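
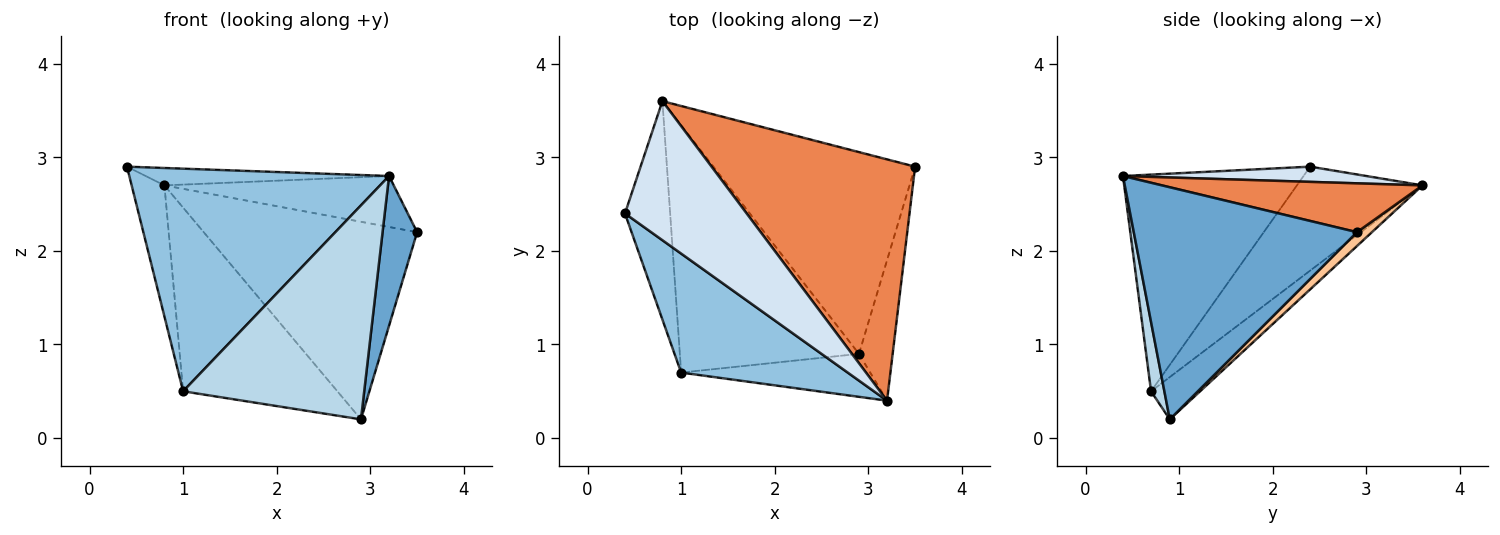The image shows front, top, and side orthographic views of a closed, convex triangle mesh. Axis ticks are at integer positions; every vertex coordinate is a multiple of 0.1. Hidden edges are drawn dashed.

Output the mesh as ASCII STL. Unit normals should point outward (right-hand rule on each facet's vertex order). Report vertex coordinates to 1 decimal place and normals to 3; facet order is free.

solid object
 facet normal 0.978 -0.151 -0.142
  outer loop
   vertex 2.9 0.9 0.2
   vertex 3.5 2.9 2.2
   vertex 3.2 0.4 2.8
  endloop
 endfacet
 facet normal -0.523 -0.752 0.402
  outer loop
   vertex 1.0 0.7 0.5
   vertex 3.2 0.4 2.8
   vertex 0.4 2.4 2.9
  endloop
 endfacet
 facet normal 0.072 -0.978 -0.196
  outer loop
   vertex 1.0 0.7 0.5
   vertex 2.9 0.9 0.2
   vertex 3.2 0.4 2.8
  endloop
 endfacet
 facet normal 0.123 0.123 0.985
  outer loop
   vertex 0.8 3.6 2.7
   vertex 0.4 2.4 2.9
   vertex 3.2 0.4 2.8
  endloop
 endfacet
 facet normal 0.229 0.201 0.953
  outer loop
   vertex 0.8 3.6 2.7
   vertex 3.2 0.4 2.8
   vertex 3.5 2.9 2.2
  endloop
 endfacet
 facet normal -0.892 0.233 -0.388
  outer loop
   vertex 0.8 3.6 2.7
   vertex 1.0 0.7 0.5
   vertex 0.4 2.4 2.9
  endloop
 endfacet
 facet normal 0.049 0.699 -0.714
  outer loop
   vertex 0.8 3.6 2.7
   vertex 3.5 2.9 2.2
   vertex 2.9 0.9 0.2
  endloop
 endfacet
 facet normal -0.186 0.586 -0.789
  outer loop
   vertex 0.8 3.6 2.7
   vertex 2.9 0.9 0.2
   vertex 1.0 0.7 0.5
  endloop
 endfacet
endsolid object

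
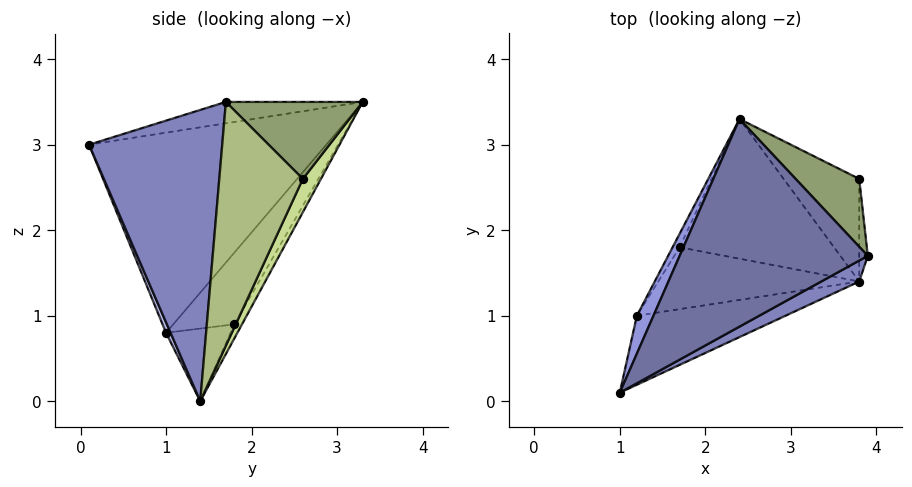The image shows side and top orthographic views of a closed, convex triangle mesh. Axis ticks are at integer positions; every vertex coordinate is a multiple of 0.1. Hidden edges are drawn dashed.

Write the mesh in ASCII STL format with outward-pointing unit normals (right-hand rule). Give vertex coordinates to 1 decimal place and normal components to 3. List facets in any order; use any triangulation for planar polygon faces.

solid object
 facet normal -0.112 -0.105 0.988
  outer loop
   vertex 2.4 3.3 3.5
   vertex 1.0 0.1 3.0
   vertex 3.9 1.7 3.5
  endloop
 endfacet
 facet normal 0.474 -0.878 0.062
  outer loop
   vertex 3.8 1.4 0.0
   vertex 3.9 1.7 3.5
   vertex 1.0 0.1 3.0
  endloop
 endfacet
 facet normal -0.918 0.390 0.076
  outer loop
   vertex 1.2 1.0 0.8
   vertex 1.0 0.1 3.0
   vertex 2.4 3.3 3.5
  endloop
 endfacet
 facet normal 0.027 -0.926 -0.376
  outer loop
   vertex 1.2 1.0 0.8
   vertex 3.8 1.4 0.0
   vertex 1.0 0.1 3.0
  endloop
 endfacet
 facet normal 0.625 0.586 0.516
  outer loop
   vertex 3.8 2.6 2.6
   vertex 2.4 3.3 3.5
   vertex 3.9 1.7 3.5
  endloop
 endfacet
 facet normal 0.997 0.076 -0.035
  outer loop
   vertex 3.8 2.6 2.6
   vertex 3.9 1.7 3.5
   vertex 3.8 1.4 0.0
  endloop
 endfacet
 facet normal 0.182 0.893 -0.412
  outer loop
   vertex 3.8 2.6 2.6
   vertex 3.8 1.4 0.0
   vertex 2.4 3.3 3.5
  endloop
 endfacet
 facet normal -0.044 0.870 -0.490
  outer loop
   vertex 1.7 1.8 0.9
   vertex 2.4 3.3 3.5
   vertex 3.8 1.4 0.0
  endloop
 endfacet
 facet normal -0.840 0.536 -0.083
  outer loop
   vertex 1.7 1.8 0.9
   vertex 1.2 1.0 0.8
   vertex 2.4 3.3 3.5
  endloop
 endfacet
 facet normal -0.323 0.313 -0.893
  outer loop
   vertex 1.7 1.8 0.9
   vertex 3.8 1.4 0.0
   vertex 1.2 1.0 0.8
  endloop
 endfacet
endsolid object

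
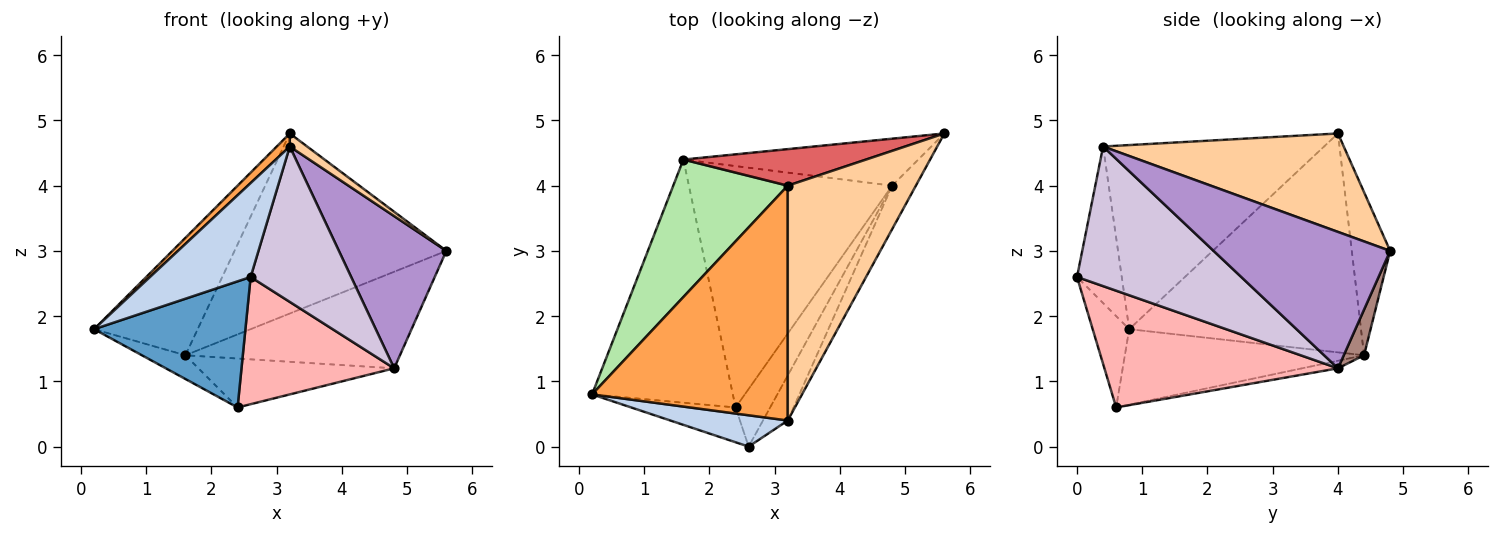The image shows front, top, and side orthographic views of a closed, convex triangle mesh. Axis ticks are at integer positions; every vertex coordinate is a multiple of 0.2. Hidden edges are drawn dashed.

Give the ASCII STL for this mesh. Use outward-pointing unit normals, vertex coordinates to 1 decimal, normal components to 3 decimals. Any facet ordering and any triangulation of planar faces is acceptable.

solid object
 facet normal -0.227 -0.939 -0.259
  outer loop
   vertex 2.4 0.6 0.6
   vertex 2.6 0.0 2.6
   vertex 0.2 0.8 1.8
  endloop
 endfacet
 facet normal -0.389 -0.874 0.291
  outer loop
   vertex 3.2 0.4 4.6
   vertex 0.2 0.8 1.8
   vertex 2.6 0.0 2.6
  endloop
 endfacet
 facet normal -0.685 -0.040 0.728
  outer loop
   vertex 3.2 0.4 4.6
   vertex 3.2 4.0 4.8
   vertex 0.2 0.8 1.8
  endloop
 endfacet
 facet normal 0.609 -0.044 0.792
  outer loop
   vertex 3.2 0.4 4.6
   vertex 5.6 4.8 3.0
   vertex 3.2 4.0 4.8
  endloop
 endfacet
 facet normal -0.471 0.086 -0.878
  outer loop
   vertex 1.6 4.4 1.4
   vertex 2.4 0.6 0.6
   vertex 0.2 0.8 1.8
  endloop
 endfacet
 facet normal -0.824 0.368 0.431
  outer loop
   vertex 1.6 4.4 1.4
   vertex 0.2 0.8 1.8
   vertex 3.2 4.0 4.8
  endloop
 endfacet
 facet normal -0.175 0.965 0.196
  outer loop
   vertex 1.6 4.4 1.4
   vertex 3.2 4.0 4.8
   vertex 5.6 4.8 3.0
  endloop
 endfacet
 facet normal 0.812 -0.531 -0.241
  outer loop
   vertex 4.8 4.0 1.2
   vertex 2.6 0.0 2.6
   vertex 2.4 0.6 0.6
  endloop
 endfacet
 facet normal 0.845 -0.514 -0.147
  outer loop
   vertex 4.8 4.0 1.2
   vertex 5.6 4.8 3.0
   vertex 3.2 0.4 4.6
  endloop
 endfacet
 facet normal 0.843 -0.516 -0.150
  outer loop
   vertex 4.8 4.0 1.2
   vertex 3.2 0.4 4.6
   vertex 2.6 0.0 2.6
  endloop
 endfacet
 facet normal 0.085 0.896 -0.436
  outer loop
   vertex 4.8 4.0 1.2
   vertex 1.6 4.4 1.4
   vertex 5.6 4.8 3.0
  endloop
 endfacet
 facet normal -0.036 0.199 -0.979
  outer loop
   vertex 4.8 4.0 1.2
   vertex 2.4 0.6 0.6
   vertex 1.6 4.4 1.4
  endloop
 endfacet
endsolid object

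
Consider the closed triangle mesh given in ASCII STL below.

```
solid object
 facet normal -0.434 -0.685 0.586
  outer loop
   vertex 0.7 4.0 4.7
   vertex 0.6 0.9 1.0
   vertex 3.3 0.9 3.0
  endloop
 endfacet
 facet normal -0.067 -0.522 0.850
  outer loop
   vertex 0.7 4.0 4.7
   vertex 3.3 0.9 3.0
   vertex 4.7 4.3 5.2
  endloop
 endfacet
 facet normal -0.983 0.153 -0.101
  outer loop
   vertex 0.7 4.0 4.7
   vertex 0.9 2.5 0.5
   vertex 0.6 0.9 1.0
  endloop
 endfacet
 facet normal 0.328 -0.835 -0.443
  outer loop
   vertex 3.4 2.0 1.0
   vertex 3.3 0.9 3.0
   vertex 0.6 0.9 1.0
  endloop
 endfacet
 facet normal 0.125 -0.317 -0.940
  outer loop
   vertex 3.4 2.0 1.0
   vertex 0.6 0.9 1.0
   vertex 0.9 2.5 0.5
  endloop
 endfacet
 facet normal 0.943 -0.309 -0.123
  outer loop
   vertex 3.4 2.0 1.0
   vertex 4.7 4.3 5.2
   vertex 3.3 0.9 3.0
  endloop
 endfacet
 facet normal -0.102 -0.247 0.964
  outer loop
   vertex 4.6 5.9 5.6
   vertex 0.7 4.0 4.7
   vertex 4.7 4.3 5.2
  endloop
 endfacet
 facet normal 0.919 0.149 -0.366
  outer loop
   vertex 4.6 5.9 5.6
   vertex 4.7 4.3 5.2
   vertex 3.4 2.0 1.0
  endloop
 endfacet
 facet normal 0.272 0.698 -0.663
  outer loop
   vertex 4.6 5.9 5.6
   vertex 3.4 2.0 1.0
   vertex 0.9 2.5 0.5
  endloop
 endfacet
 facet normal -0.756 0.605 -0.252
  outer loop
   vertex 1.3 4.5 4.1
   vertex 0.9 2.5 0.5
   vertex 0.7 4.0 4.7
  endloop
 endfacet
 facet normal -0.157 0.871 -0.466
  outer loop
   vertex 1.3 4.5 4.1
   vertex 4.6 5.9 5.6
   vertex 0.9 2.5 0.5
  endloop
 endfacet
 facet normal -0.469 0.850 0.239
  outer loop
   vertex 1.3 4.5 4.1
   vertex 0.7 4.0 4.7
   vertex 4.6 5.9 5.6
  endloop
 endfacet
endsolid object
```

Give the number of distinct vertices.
8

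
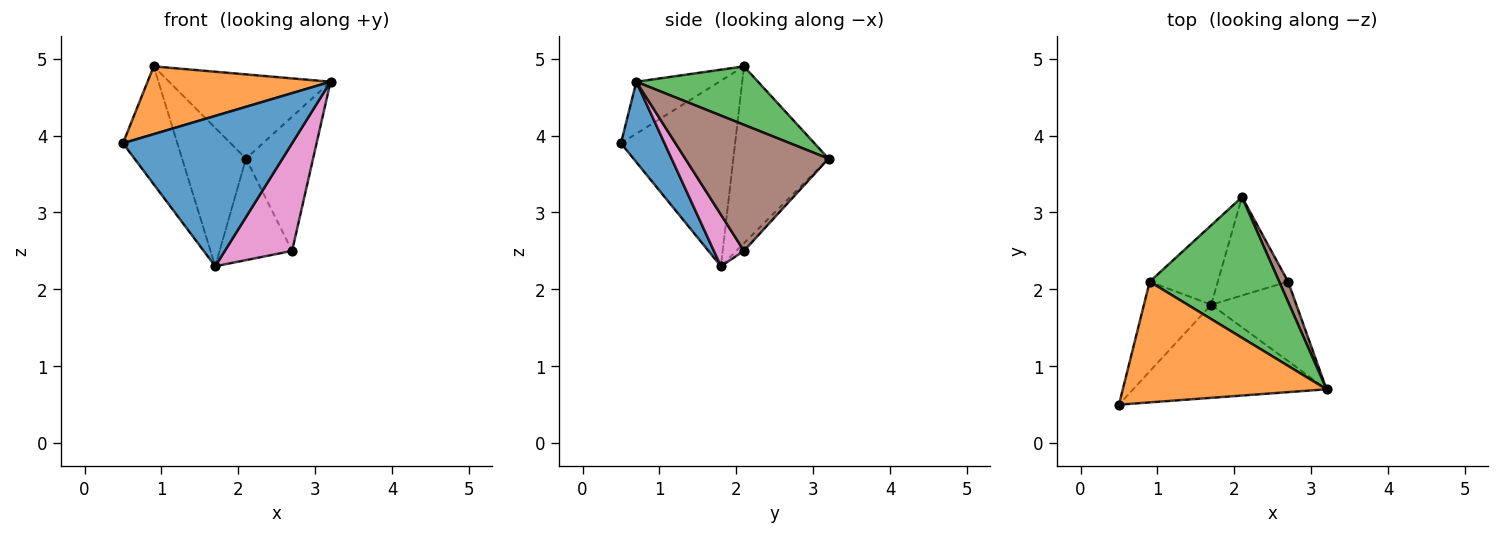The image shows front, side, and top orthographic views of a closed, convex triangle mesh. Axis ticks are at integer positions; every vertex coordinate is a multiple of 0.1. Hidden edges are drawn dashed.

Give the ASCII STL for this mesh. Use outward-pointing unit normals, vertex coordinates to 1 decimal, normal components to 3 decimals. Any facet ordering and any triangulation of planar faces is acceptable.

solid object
 facet normal 0.214 -0.830 -0.514
  outer loop
   vertex 1.7 1.8 2.3
   vertex 3.2 0.7 4.7
   vertex 0.5 0.5 3.9
  endloop
 endfacet
 facet normal -0.217 -0.478 0.851
  outer loop
   vertex 0.9 2.1 4.9
   vertex 0.5 0.5 3.9
   vertex 3.2 0.7 4.7
  endloop
 endfacet
 facet normal 0.361 0.479 0.800
  outer loop
   vertex 0.9 2.1 4.9
   vertex 3.2 0.7 4.7
   vertex 2.1 3.2 3.7
  endloop
 endfacet
 facet normal -0.858 0.409 -0.311
  outer loop
   vertex 0.9 2.1 4.9
   vertex 1.7 1.8 2.3
   vertex 0.5 0.5 3.9
  endloop
 endfacet
 facet normal -0.791 0.531 -0.305
  outer loop
   vertex 0.9 2.1 4.9
   vertex 2.1 3.2 3.7
   vertex 1.7 1.8 2.3
  endloop
 endfacet
 facet normal 0.904 0.423 0.064
  outer loop
   vertex 2.7 2.1 2.5
   vertex 2.1 3.2 3.7
   vertex 3.2 0.7 4.7
  endloop
 endfacet
 facet normal 0.339 -0.757 -0.559
  outer loop
   vertex 2.7 2.1 2.5
   vertex 3.2 0.7 4.7
   vertex 1.7 1.8 2.3
  endloop
 endfacet
 facet normal -0.076 0.716 -0.694
  outer loop
   vertex 2.7 2.1 2.5
   vertex 1.7 1.8 2.3
   vertex 2.1 3.2 3.7
  endloop
 endfacet
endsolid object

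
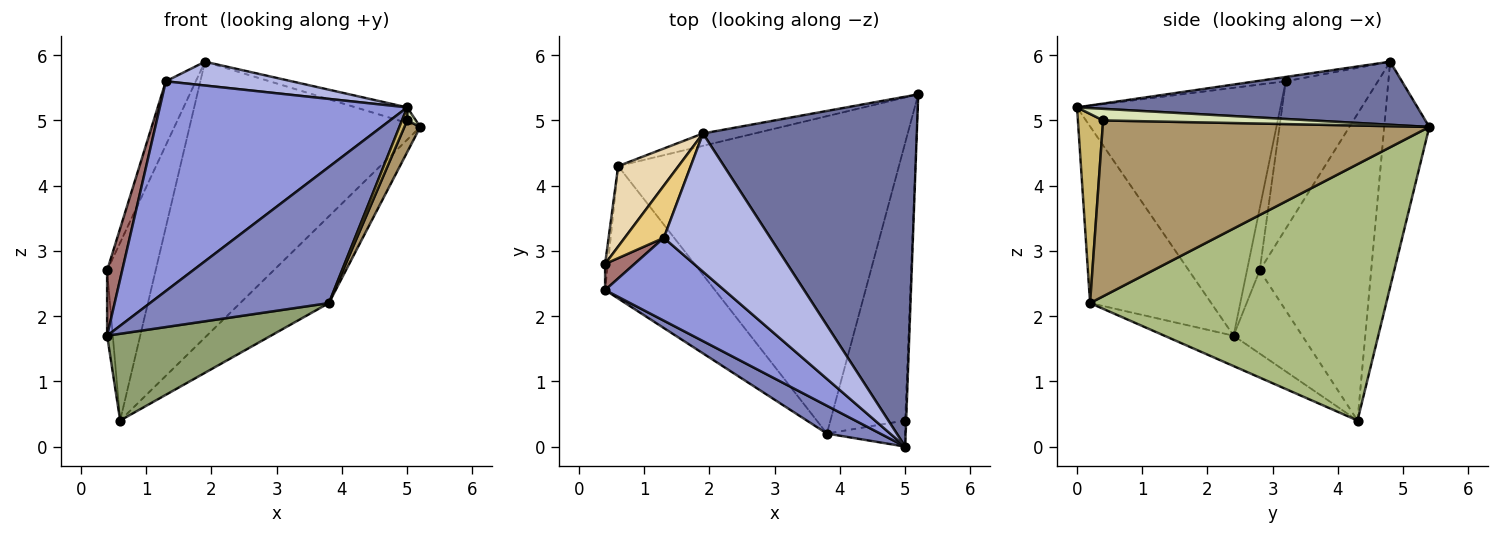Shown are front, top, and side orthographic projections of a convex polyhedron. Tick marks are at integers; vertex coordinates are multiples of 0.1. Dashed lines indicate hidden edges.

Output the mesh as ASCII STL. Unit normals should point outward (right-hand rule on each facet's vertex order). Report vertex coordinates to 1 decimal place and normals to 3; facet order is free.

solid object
 facet normal 0.283 0.043 0.958
  outer loop
   vertex 1.9 4.8 5.9
   vertex 5.0 0.0 5.2
   vertex 5.2 5.4 4.9
  endloop
 endfacet
 facet normal -0.553 -0.816 0.167
  outer loop
   vertex 3.8 0.2 2.2
   vertex 5.0 0.0 5.2
   vertex 0.4 2.4 1.7
  endloop
 endfacet
 facet normal -0.607 -0.739 0.292
  outer loop
   vertex 1.3 3.2 5.6
   vertex 0.4 2.4 1.7
   vertex 5.0 0.0 5.2
  endloop
 endfacet
 facet normal -0.040 -0.170 0.985
  outer loop
   vertex 1.3 3.2 5.6
   vertex 5.0 0.0 5.2
   vertex 1.9 4.8 5.9
  endloop
 endfacet
 facet normal -0.226 -0.534 -0.815
  outer loop
   vertex 0.6 4.3 0.4
   vertex 3.8 0.2 2.2
   vertex 0.4 2.4 1.7
  endloop
 endfacet
 facet normal 0.661 0.198 -0.724
  outer loop
   vertex 0.6 4.3 0.4
   vertex 5.2 5.4 4.9
   vertex 3.8 0.2 2.2
  endloop
 endfacet
 facet normal -0.192 0.980 -0.044
  outer loop
   vertex 0.6 4.3 0.4
   vertex 1.9 4.8 5.9
   vertex 5.2 5.4 4.9
  endloop
 endfacet
 facet normal 0.996 -0.041 -0.083
  outer loop
   vertex 5.0 0.4 5.0
   vertex 5.2 5.4 4.9
   vertex 5.0 0.0 5.2
  endloop
 endfacet
 facet normal 0.919 -0.045 -0.391
  outer loop
   vertex 5.0 0.4 5.0
   vertex 3.8 0.2 2.2
   vertex 5.2 5.4 4.9
  endloop
 endfacet
 facet normal 0.908 -0.188 -0.376
  outer loop
   vertex 5.0 0.4 5.0
   vertex 5.0 0.0 5.2
   vertex 3.8 0.2 2.2
  endloop
 endfacet
 facet normal -0.922 0.300 0.245
  outer loop
   vertex 0.4 2.8 2.7
   vertex 1.3 3.2 5.6
   vertex 1.9 4.8 5.9
  endloop
 endfacet
 facet normal -0.902 0.393 0.178
  outer loop
   vertex 0.4 2.8 2.7
   vertex 1.9 4.8 5.9
   vertex 0.6 4.3 0.4
  endloop
 endfacet
 facet normal -0.617 -0.731 0.292
  outer loop
   vertex 0.4 2.8 2.7
   vertex 0.4 2.4 1.7
   vertex 1.3 3.2 5.6
  endloop
 endfacet
 facet normal -0.996 0.082 -0.033
  outer loop
   vertex 0.4 2.8 2.7
   vertex 0.6 4.3 0.4
   vertex 0.4 2.4 1.7
  endloop
 endfacet
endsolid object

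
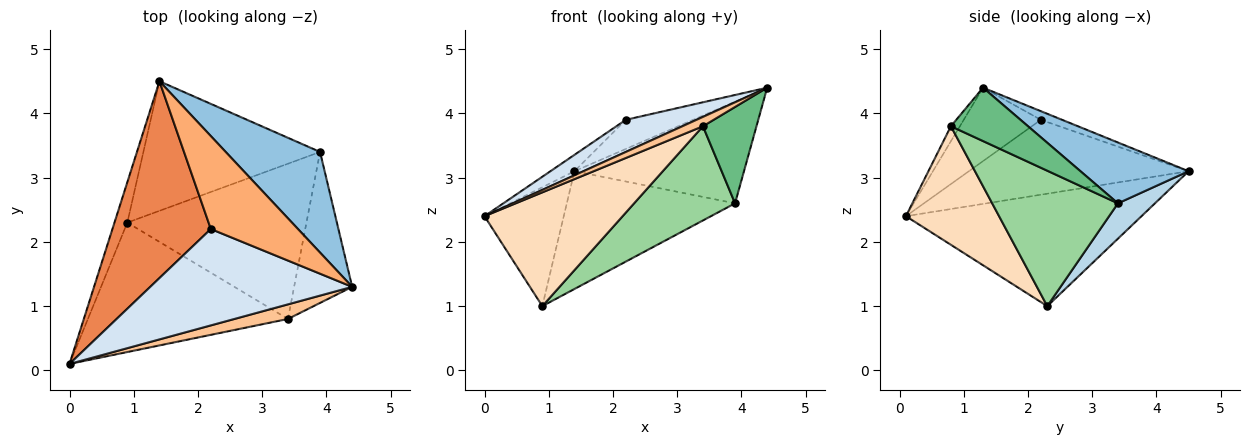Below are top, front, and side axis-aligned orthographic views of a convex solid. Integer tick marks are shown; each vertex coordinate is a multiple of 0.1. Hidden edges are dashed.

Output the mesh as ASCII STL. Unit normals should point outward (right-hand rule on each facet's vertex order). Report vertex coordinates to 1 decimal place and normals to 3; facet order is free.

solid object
 facet normal -0.942 0.317 -0.108
  outer loop
   vertex 0.9 2.3 1.0
   vertex 0.0 0.1 2.4
   vertex 1.4 4.5 3.1
  endloop
 endfacet
 facet normal 0.413 0.647 0.641
  outer loop
   vertex 3.9 3.4 2.6
   vertex 1.4 4.5 3.1
   vertex 4.4 1.3 4.4
  endloop
 endfacet
 facet normal 0.146 0.665 -0.732
  outer loop
   vertex 3.9 3.4 2.6
   vertex 0.9 2.3 1.0
   vertex 1.4 4.5 3.1
  endloop
 endfacet
 facet normal -0.326 -0.299 0.897
  outer loop
   vertex 2.2 2.2 3.9
   vertex 0.0 0.1 2.4
   vertex 4.4 1.3 4.4
  endloop
 endfacet
 facet normal -0.604 0.066 0.794
  outer loop
   vertex 2.2 2.2 3.9
   vertex 1.4 4.5 3.1
   vertex 0.0 0.1 2.4
  endloop
 endfacet
 facet normal -0.094 0.298 0.950
  outer loop
   vertex 2.2 2.2 3.9
   vertex 4.4 1.3 4.4
   vertex 1.4 4.5 3.1
  endloop
 endfacet
 facet normal -0.230 -0.525 0.820
  outer loop
   vertex 3.4 0.8 3.8
   vertex 4.4 1.3 4.4
   vertex 0.0 0.1 2.4
  endloop
 endfacet
 facet normal 0.407 -0.603 -0.686
  outer loop
   vertex 3.4 0.8 3.8
   vertex 0.0 0.1 2.4
   vertex 0.9 2.3 1.0
  endloop
 endfacet
 facet normal 0.612 -0.425 -0.666
  outer loop
   vertex 3.4 0.8 3.8
   vertex 3.9 3.4 2.6
   vertex 4.4 1.3 4.4
  endloop
 endfacet
 facet normal 0.543 -0.436 -0.718
  outer loop
   vertex 3.4 0.8 3.8
   vertex 0.9 2.3 1.0
   vertex 3.9 3.4 2.6
  endloop
 endfacet
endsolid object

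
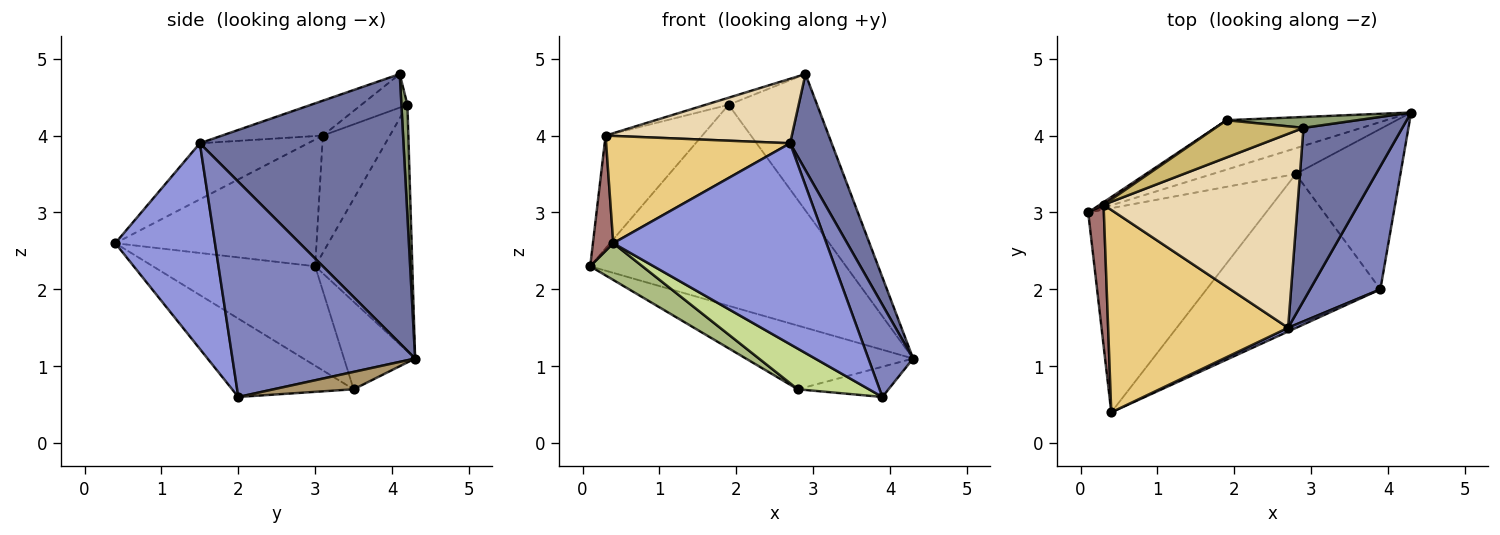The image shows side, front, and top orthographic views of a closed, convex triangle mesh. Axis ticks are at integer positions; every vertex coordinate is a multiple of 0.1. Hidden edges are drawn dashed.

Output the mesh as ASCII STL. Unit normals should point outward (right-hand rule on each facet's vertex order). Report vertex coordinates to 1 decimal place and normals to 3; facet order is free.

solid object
 facet normal 0.922 -0.188 0.339
  outer loop
   vertex 2.7 1.5 3.9
   vertex 4.3 4.3 1.1
   vertex 2.9 4.1 4.8
  endloop
 endfacet
 facet normal 0.926 -0.227 0.302
  outer loop
   vertex 3.9 2.0 0.6
   vertex 4.3 4.3 1.1
   vertex 2.7 1.5 3.9
  endloop
 endfacet
 facet normal 0.424 -0.906 0.017
  outer loop
   vertex 3.9 2.0 0.6
   vertex 2.7 1.5 3.9
   vertex 0.4 0.4 2.6
  endloop
 endfacet
 facet normal -0.346 0.911 -0.224
  outer loop
   vertex 1.9 4.2 4.4
   vertex 4.3 4.3 1.1
   vertex 0.1 3.0 2.3
  endloop
 endfacet
 facet normal 0.068 0.995 0.079
  outer loop
   vertex 1.9 4.2 4.4
   vertex 2.9 4.1 4.8
   vertex 4.3 4.3 1.1
  endloop
 endfacet
 facet normal -0.482 -0.155 -0.862
  outer loop
   vertex 2.8 3.5 0.7
   vertex 0.4 0.4 2.6
   vertex 0.1 3.0 2.3
  endloop
 endfacet
 facet normal -0.400 -0.234 -0.886
  outer loop
   vertex 2.8 3.5 0.7
   vertex 3.9 2.0 0.6
   vertex 0.4 0.4 2.6
  endloop
 endfacet
 facet normal -0.367 0.862 -0.349
  outer loop
   vertex 2.8 3.5 0.7
   vertex 0.1 3.0 2.3
   vertex 4.3 4.3 1.1
  endloop
 endfacet
 facet normal 0.161 0.183 -0.970
  outer loop
   vertex 2.8 3.5 0.7
   vertex 4.3 4.3 1.1
   vertex 3.9 2.0 0.6
  endloop
 endfacet
 facet normal -0.350 0.175 0.920
  outer loop
   vertex 0.3 3.1 4.0
   vertex 2.9 4.1 4.8
   vertex 1.9 4.2 4.4
  endloop
 endfacet
 facet normal -0.266 -0.452 0.852
  outer loop
   vertex 0.3 3.1 4.0
   vertex 0.4 0.4 2.6
   vertex 2.7 1.5 3.9
  endloop
 endfacet
 facet normal -0.168 -0.311 0.935
  outer loop
   vertex 0.3 3.1 4.0
   vertex 2.7 1.5 3.9
   vertex 2.9 4.1 4.8
  endloop
 endfacet
 facet normal -0.987 -0.100 0.122
  outer loop
   vertex 0.3 3.1 4.0
   vertex 0.1 3.0 2.3
   vertex 0.4 0.4 2.6
  endloop
 endfacet
 facet normal -0.570 0.822 0.019
  outer loop
   vertex 0.3 3.1 4.0
   vertex 1.9 4.2 4.4
   vertex 0.1 3.0 2.3
  endloop
 endfacet
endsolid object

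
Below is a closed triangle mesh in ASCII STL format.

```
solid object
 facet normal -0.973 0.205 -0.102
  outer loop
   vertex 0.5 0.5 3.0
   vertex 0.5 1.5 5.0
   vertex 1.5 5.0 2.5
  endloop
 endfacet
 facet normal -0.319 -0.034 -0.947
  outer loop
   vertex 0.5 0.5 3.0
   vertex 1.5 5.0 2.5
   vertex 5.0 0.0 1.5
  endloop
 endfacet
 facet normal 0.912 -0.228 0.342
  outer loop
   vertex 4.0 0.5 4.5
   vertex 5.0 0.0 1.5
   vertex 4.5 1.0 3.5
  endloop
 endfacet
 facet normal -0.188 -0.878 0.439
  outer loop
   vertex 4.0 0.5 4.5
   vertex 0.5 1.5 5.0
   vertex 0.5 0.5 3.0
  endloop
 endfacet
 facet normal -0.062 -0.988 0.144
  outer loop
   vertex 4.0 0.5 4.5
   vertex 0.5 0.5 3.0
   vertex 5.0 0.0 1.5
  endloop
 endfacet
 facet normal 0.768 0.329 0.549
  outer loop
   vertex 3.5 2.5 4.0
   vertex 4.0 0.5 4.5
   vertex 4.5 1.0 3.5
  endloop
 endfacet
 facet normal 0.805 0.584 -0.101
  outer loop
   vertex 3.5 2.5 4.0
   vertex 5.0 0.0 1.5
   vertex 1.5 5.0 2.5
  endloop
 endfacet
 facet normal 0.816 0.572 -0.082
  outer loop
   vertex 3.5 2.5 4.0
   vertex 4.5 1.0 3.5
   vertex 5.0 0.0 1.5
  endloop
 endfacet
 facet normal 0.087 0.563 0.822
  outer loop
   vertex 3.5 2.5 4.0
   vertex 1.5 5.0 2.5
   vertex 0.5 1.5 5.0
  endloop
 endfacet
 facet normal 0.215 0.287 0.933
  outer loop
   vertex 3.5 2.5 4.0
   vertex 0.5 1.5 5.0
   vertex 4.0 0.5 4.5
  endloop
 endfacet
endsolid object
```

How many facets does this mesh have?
10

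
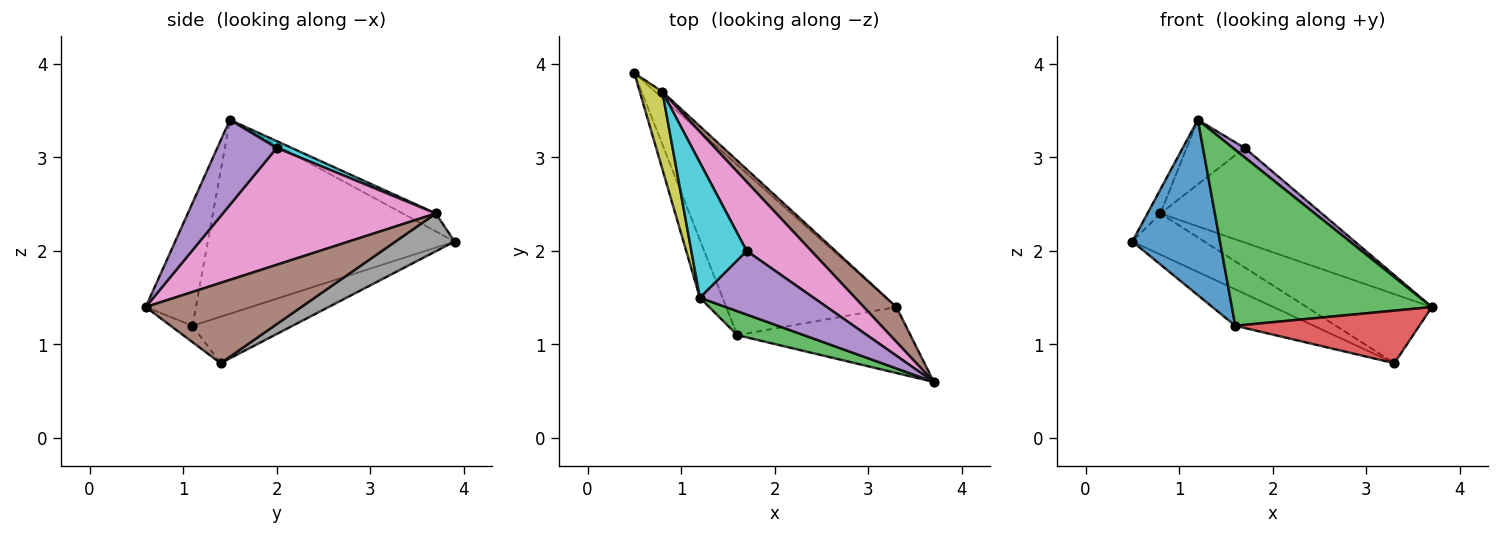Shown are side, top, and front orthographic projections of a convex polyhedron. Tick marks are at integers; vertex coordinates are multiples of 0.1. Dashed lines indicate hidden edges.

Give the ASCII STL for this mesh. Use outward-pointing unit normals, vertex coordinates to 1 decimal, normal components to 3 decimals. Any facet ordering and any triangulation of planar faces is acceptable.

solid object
 facet normal -0.937 -0.333 -0.110
  outer loop
   vertex 1.6 1.1 1.2
   vertex 1.2 1.5 3.4
   vertex 0.5 3.9 2.1
  endloop
 endfacet
 facet normal -0.258 0.202 -0.945
  outer loop
   vertex 1.6 1.1 1.2
   vertex 0.5 3.9 2.1
   vertex 3.3 1.4 0.8
  endloop
 endfacet
 facet normal -0.241 -0.962 0.131
  outer loop
   vertex 1.6 1.1 1.2
   vertex 3.7 0.6 1.4
   vertex 1.2 1.5 3.4
  endloop
 endfacet
 facet normal -0.074 -0.622 -0.780
  outer loop
   vertex 1.6 1.1 1.2
   vertex 3.3 1.4 0.8
   vertex 3.7 0.6 1.4
  endloop
 endfacet
 facet normal 0.594 -0.117 0.796
  outer loop
   vertex 1.7 2.0 3.1
   vertex 1.2 1.5 3.4
   vertex 3.7 0.6 1.4
  endloop
 endfacet
 facet normal 0.743 0.598 0.302
  outer loop
   vertex 0.8 3.7 2.4
   vertex 3.7 0.6 1.4
   vertex 3.3 1.4 0.8
  endloop
 endfacet
 facet normal 0.730 0.552 0.403
  outer loop
   vertex 0.8 3.7 2.4
   vertex 1.7 2.0 3.1
   vertex 3.7 0.6 1.4
  endloop
 endfacet
 facet normal 0.630 0.767 -0.119
  outer loop
   vertex 0.8 3.7 2.4
   vertex 3.3 1.4 0.8
   vertex 0.5 3.9 2.1
  endloop
 endfacet
 facet normal -0.604 0.236 0.761
  outer loop
   vertex 0.8 3.7 2.4
   vertex 0.5 3.9 2.1
   vertex 1.2 1.5 3.4
  endloop
 endfacet
 facet normal 0.110 0.428 0.897
  outer loop
   vertex 0.8 3.7 2.4
   vertex 1.2 1.5 3.4
   vertex 1.7 2.0 3.1
  endloop
 endfacet
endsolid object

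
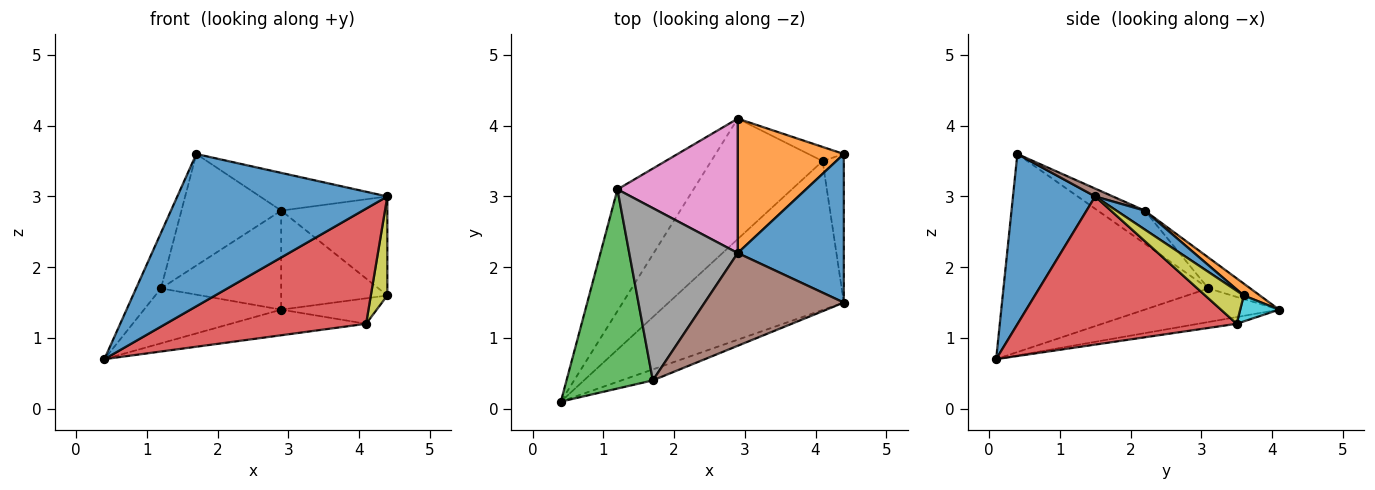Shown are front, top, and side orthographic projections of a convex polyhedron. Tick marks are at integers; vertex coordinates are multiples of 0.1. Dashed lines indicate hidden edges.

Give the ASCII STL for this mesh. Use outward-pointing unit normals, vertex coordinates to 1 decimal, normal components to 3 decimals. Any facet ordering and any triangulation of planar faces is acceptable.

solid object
 facet normal 0.364 -0.929 -0.067
  outer loop
   vertex 1.7 0.4 3.6
   vertex 0.4 0.1 0.7
   vertex 4.4 1.5 3.0
  endloop
 endfacet
 facet normal -0.374 0.381 -0.846
  outer loop
   vertex 1.2 3.1 1.7
   vertex 2.9 4.1 1.4
   vertex 0.4 0.1 0.7
  endloop
 endfacet
 facet normal -0.911 0.111 0.397
  outer loop
   vertex 1.2 3.1 1.7
   vertex 0.4 0.1 0.7
   vertex 1.7 0.4 3.6
  endloop
 endfacet
 facet normal 0.556 -0.508 -0.658
  outer loop
   vertex 4.1 3.5 1.2
   vertex 4.4 1.5 3.0
   vertex 0.4 0.1 0.7
  endloop
 endfacet
 facet normal -0.059 0.208 -0.976
  outer loop
   vertex 4.1 3.5 1.2
   vertex 0.4 0.1 0.7
   vertex 2.9 4.1 1.4
  endloop
 endfacet
 facet normal 0.052 0.376 0.925
  outer loop
   vertex 2.9 2.2 2.8
   vertex 1.7 0.4 3.6
   vertex 4.4 1.5 3.0
  endloop
 endfacet
 facet normal -0.203 0.581 0.788
  outer loop
   vertex 2.9 2.2 2.8
   vertex 2.9 4.1 1.4
   vertex 1.2 3.1 1.7
  endloop
 endfacet
 facet normal -0.248 0.527 0.813
  outer loop
   vertex 2.9 2.2 2.8
   vertex 1.2 3.1 1.7
   vertex 1.7 0.4 3.6
  endloop
 endfacet
 facet normal 0.791 -0.339 -0.509
  outer loop
   vertex 4.4 3.6 1.6
   vertex 4.4 1.5 3.0
   vertex 4.1 3.5 1.2
  endloop
 endfacet
 facet normal 0.335 0.823 -0.457
  outer loop
   vertex 4.4 3.6 1.6
   vertex 4.1 3.5 1.2
   vertex 2.9 4.1 1.4
  endloop
 endfacet
 facet normal 0.146 0.549 0.823
  outer loop
   vertex 4.4 3.6 1.6
   vertex 2.9 2.2 2.8
   vertex 4.4 1.5 3.0
  endloop
 endfacet
 facet normal 0.090 0.591 0.802
  outer loop
   vertex 4.4 3.6 1.6
   vertex 2.9 4.1 1.4
   vertex 2.9 2.2 2.8
  endloop
 endfacet
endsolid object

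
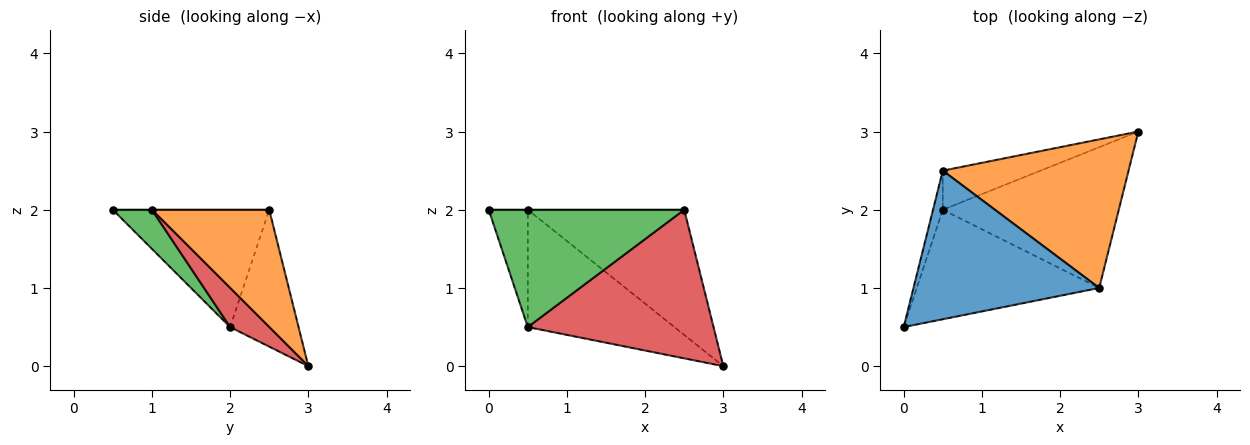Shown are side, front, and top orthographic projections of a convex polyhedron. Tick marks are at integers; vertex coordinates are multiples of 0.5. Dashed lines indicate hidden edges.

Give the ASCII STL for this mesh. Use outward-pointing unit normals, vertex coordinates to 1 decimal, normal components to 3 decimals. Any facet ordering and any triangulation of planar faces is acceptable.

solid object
 facet normal 0.000 0.000 1.000
  outer loop
   vertex 0.5 2.5 2.0
   vertex 0.0 0.5 2.0
   vertex 2.5 1.0 2.0
  endloop
 endfacet
 facet normal 0.435 0.580 0.689
  outer loop
   vertex 0.5 2.5 2.0
   vertex 2.5 1.0 2.0
   vertex 3.0 3.0 0.0
  endloop
 endfacet
 facet normal 0.145 -0.723 -0.675
  outer loop
   vertex 0.5 2.0 0.5
   vertex 2.5 1.0 2.0
   vertex 0.0 0.5 2.0
  endloop
 endfacet
 facet normal 0.151 -0.718 -0.680
  outer loop
   vertex 0.5 2.0 0.5
   vertex 3.0 3.0 0.0
   vertex 2.5 1.0 2.0
  endloop
 endfacet
 facet normal -0.967 0.242 -0.081
  outer loop
   vertex 0.5 2.0 0.5
   vertex 0.0 0.5 2.0
   vertex 0.5 2.5 2.0
  endloop
 endfacet
 facet normal -0.405 0.867 -0.289
  outer loop
   vertex 0.5 2.0 0.5
   vertex 0.5 2.5 2.0
   vertex 3.0 3.0 0.0
  endloop
 endfacet
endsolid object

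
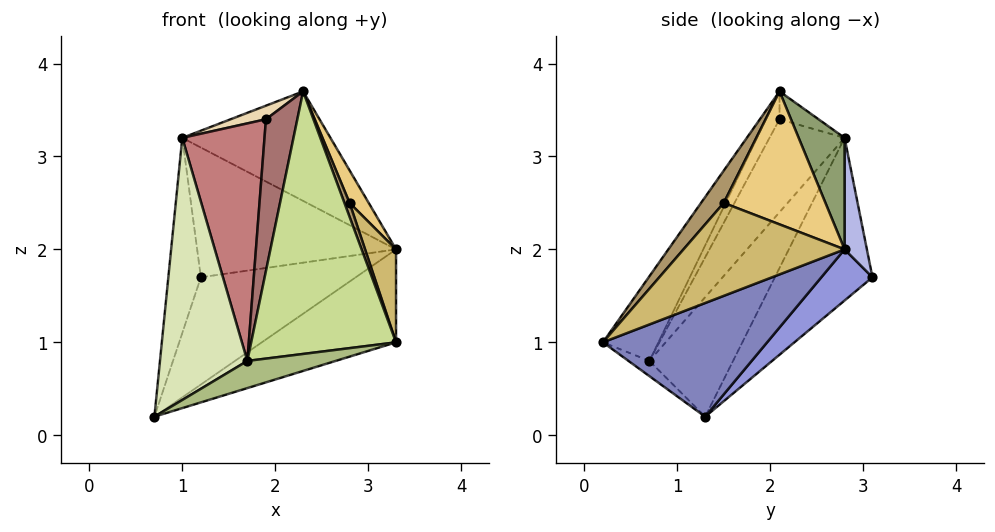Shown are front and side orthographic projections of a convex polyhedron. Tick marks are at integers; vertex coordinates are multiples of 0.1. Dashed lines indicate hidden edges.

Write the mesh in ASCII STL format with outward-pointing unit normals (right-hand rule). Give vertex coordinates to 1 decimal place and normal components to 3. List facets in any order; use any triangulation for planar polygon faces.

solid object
 facet normal -0.947 0.316 -0.063
  outer loop
   vertex 1.0 2.8 3.2
   vertex 1.2 3.1 1.7
   vertex 0.7 1.3 0.2
  endloop
 endfacet
 facet normal 0.402 0.329 -0.855
  outer loop
   vertex 3.3 2.8 2.0
   vertex 3.3 0.2 1.0
   vertex 0.7 1.3 0.2
  endloop
 endfacet
 facet normal 0.196 0.595 -0.779
  outer loop
   vertex 3.3 2.8 2.0
   vertex 0.7 1.3 0.2
   vertex 1.2 3.1 1.7
  endloop
 endfacet
 facet normal 0.109 0.972 0.209
  outer loop
   vertex 3.3 2.8 2.0
   vertex 1.2 3.1 1.7
   vertex 1.0 2.8 3.2
  endloop
 endfacet
 facet normal 0.257 0.831 0.494
  outer loop
   vertex 3.3 2.8 2.0
   vertex 1.0 2.8 3.2
   vertex 2.3 2.1 3.7
  endloop
 endfacet
 facet normal -0.199 -0.838 -0.507
  outer loop
   vertex 1.7 0.7 0.8
   vertex 0.7 1.3 0.2
   vertex 3.3 0.2 1.0
  endloop
 endfacet
 facet normal -0.317 -0.827 0.465
  outer loop
   vertex 1.7 0.7 0.8
   vertex 3.3 0.2 1.0
   vertex 2.3 2.1 3.7
  endloop
 endfacet
 facet normal -0.635 -0.663 0.395
  outer loop
   vertex 1.7 0.7 0.8
   vertex 1.0 2.8 3.2
   vertex 0.7 1.3 0.2
  endloop
 endfacet
 facet normal 0.866 -0.197 0.459
  outer loop
   vertex 2.8 1.5 2.5
   vertex 2.3 2.1 3.7
   vertex 3.3 0.2 1.0
  endloop
 endfacet
 facet normal 0.881 -0.170 0.441
  outer loop
   vertex 2.8 1.5 2.5
   vertex 3.3 0.2 1.0
   vertex 3.3 2.8 2.0
  endloop
 endfacet
 facet normal 0.878 -0.165 0.449
  outer loop
   vertex 2.8 1.5 2.5
   vertex 3.3 2.8 2.0
   vertex 2.3 2.1 3.7
  endloop
 endfacet
 facet normal -0.527 -0.477 0.703
  outer loop
   vertex 1.9 2.1 3.4
   vertex 2.3 2.1 3.7
   vertex 1.0 2.8 3.2
  endloop
 endfacet
 facet normal -0.349 -0.814 0.465
  outer loop
   vertex 1.9 2.1 3.4
   vertex 1.7 0.7 0.8
   vertex 2.3 2.1 3.7
  endloop
 endfacet
 facet normal -0.615 -0.674 0.410
  outer loop
   vertex 1.9 2.1 3.4
   vertex 1.0 2.8 3.2
   vertex 1.7 0.7 0.8
  endloop
 endfacet
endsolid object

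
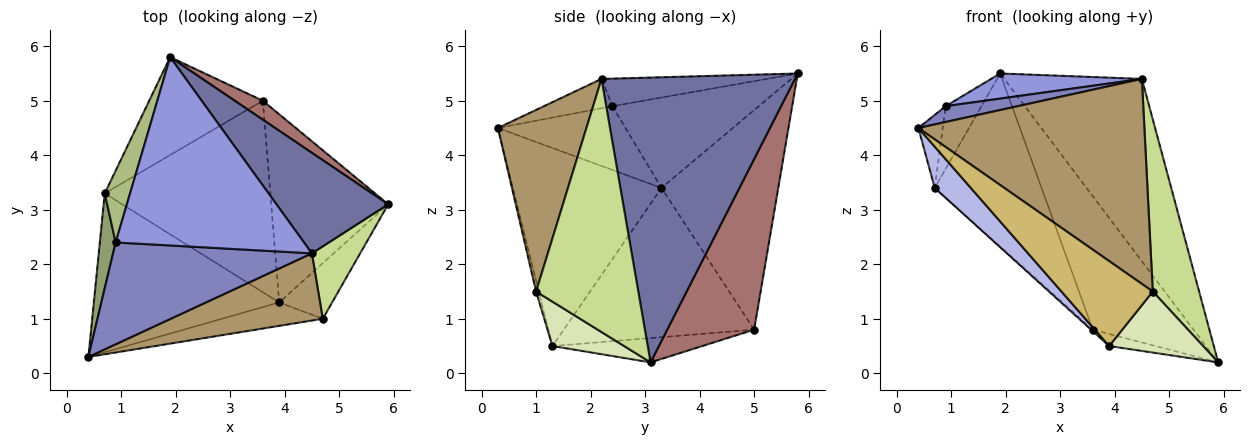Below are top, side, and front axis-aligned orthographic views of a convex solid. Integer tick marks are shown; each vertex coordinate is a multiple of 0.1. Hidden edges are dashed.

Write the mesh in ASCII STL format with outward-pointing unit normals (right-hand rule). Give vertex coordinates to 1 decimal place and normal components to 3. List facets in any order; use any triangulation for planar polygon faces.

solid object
 facet normal 0.776 0.552 0.305
  outer loop
   vertex 4.5 2.2 5.4
   vertex 5.9 3.1 0.2
   vertex 1.9 5.8 5.5
  endloop
 endfacet
 facet normal -0.144 -0.152 0.978
  outer loop
   vertex 0.9 2.4 4.9
   vertex 0.4 0.3 4.5
   vertex 4.5 2.2 5.4
  endloop
 endfacet
 facet normal -0.144 -0.131 0.981
  outer loop
   vertex 0.9 2.4 4.9
   vertex 4.5 2.2 5.4
   vertex 1.9 5.8 5.5
  endloop
 endfacet
 facet normal -0.719 -0.175 -0.673
  outer loop
   vertex 0.7 3.3 3.4
   vertex 3.9 1.3 0.5
   vertex 0.4 0.3 4.5
  endloop
 endfacet
 facet normal -0.954 0.182 0.237
  outer loop
   vertex 0.7 3.3 3.4
   vertex 0.4 0.3 4.5
   vertex 0.9 2.4 4.9
  endloop
 endfacet
 facet normal -0.937 0.229 0.263
  outer loop
   vertex 0.7 3.3 3.4
   vertex 0.9 2.4 4.9
   vertex 1.9 5.8 5.5
  endloop
 endfacet
 facet normal 0.897 -0.407 0.171
  outer loop
   vertex 4.7 1.0 1.5
   vertex 5.9 3.1 0.2
   vertex 4.5 2.2 5.4
  endloop
 endfacet
 facet normal 0.492 -0.644 -0.586
  outer loop
   vertex 4.7 1.0 1.5
   vertex 3.9 1.3 0.5
   vertex 5.9 3.1 0.2
  endloop
 endfacet
 facet normal 0.349 -0.891 0.292
  outer loop
   vertex 4.7 1.0 1.5
   vertex 4.5 2.2 5.4
   vertex 0.4 0.3 4.5
  endloop
 endfacet
 facet normal -0.029 -0.964 -0.266
  outer loop
   vertex 4.7 1.0 1.5
   vertex 0.4 0.3 4.5
   vertex 3.9 1.3 0.5
  endloop
 endfacet
 facet normal -0.203 0.063 -0.977
  outer loop
   vertex 3.6 5.0 0.8
   vertex 5.9 3.1 0.2
   vertex 3.9 1.3 0.5
  endloop
 endfacet
 facet normal -0.669 0.006 -0.743
  outer loop
   vertex 3.6 5.0 0.8
   vertex 3.9 1.3 0.5
   vertex 0.7 3.3 3.4
  endloop
 endfacet
 facet normal 0.650 0.753 0.107
  outer loop
   vertex 3.6 5.0 0.8
   vertex 1.9 5.8 5.5
   vertex 5.9 3.1 0.2
  endloop
 endfacet
 facet normal -0.689 0.631 -0.357
  outer loop
   vertex 3.6 5.0 0.8
   vertex 0.7 3.3 3.4
   vertex 1.9 5.8 5.5
  endloop
 endfacet
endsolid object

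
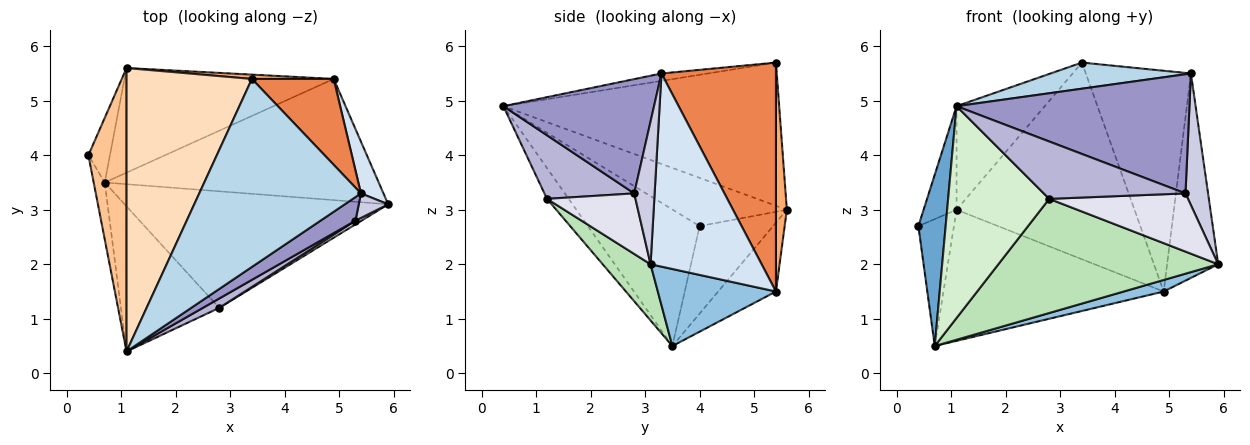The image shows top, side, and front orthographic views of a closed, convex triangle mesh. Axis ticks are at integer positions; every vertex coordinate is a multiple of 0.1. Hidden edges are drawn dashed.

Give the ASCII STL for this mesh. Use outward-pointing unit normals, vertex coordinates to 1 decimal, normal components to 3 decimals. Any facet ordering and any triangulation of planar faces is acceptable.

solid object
 facet normal -0.969 -0.236 -0.078
  outer loop
   vertex 0.7 3.5 0.5
   vertex 1.1 0.4 4.9
   vertex 0.4 4.0 2.7
  endloop
 endfacet
 facet normal 0.270 -0.091 -0.959
  outer loop
   vertex 0.7 3.5 0.5
   vertex 4.9 5.4 1.5
   vertex 5.9 3.1 2.0
  endloop
 endfacet
 facet normal -0.045 -0.137 0.989
  outer loop
   vertex 5.4 3.3 5.5
   vertex 3.4 5.4 5.7
   vertex 1.1 0.4 4.9
  endloop
 endfacet
 facet normal 0.903 0.416 0.105
  outer loop
   vertex 5.4 3.3 5.5
   vertex 5.9 3.1 2.0
   vertex 4.9 5.4 1.5
  endloop
 endfacet
 facet normal 0.712 0.654 0.254
  outer loop
   vertex 5.4 3.3 5.5
   vertex 4.9 5.4 1.5
   vertex 3.4 5.4 5.7
  endloop
 endfacet
 facet normal 0.061 0.998 0.022
  outer loop
   vertex 1.1 5.6 3.0
   vertex 3.4 5.4 5.7
   vertex 4.9 5.4 1.5
  endloop
 endfacet
 facet normal -0.765 0.221 0.605
  outer loop
   vertex 1.1 5.6 3.0
   vertex 0.4 4.0 2.7
   vertex 1.1 0.4 4.9
  endloop
 endfacet
 facet normal -0.731 0.234 0.640
  outer loop
   vertex 1.1 5.6 3.0
   vertex 1.1 0.4 4.9
   vertex 3.4 5.4 5.7
  endloop
 endfacet
 facet normal -0.879 0.425 -0.216
  outer loop
   vertex 1.1 5.6 3.0
   vertex 0.7 3.5 0.5
   vertex 0.4 4.0 2.7
  endloop
 endfacet
 facet normal -0.201 0.766 -0.611
  outer loop
   vertex 1.1 5.6 3.0
   vertex 4.9 5.4 1.5
   vertex 0.7 3.5 0.5
  endloop
 endfacet
 facet normal 0.151 -0.692 -0.706
  outer loop
   vertex 2.8 1.2 3.2
   vertex 0.7 3.5 0.5
   vertex 5.9 3.1 2.0
  endloop
 endfacet
 facet normal -0.174 -0.812 -0.557
  outer loop
   vertex 2.8 1.2 3.2
   vertex 1.1 0.4 4.9
   vertex 0.7 3.5 0.5
  endloop
 endfacet
 facet normal 0.536 -0.828 0.164
  outer loop
   vertex 5.3 2.8 3.3
   vertex 5.4 3.3 5.5
   vertex 1.1 0.4 4.9
  endloop
 endfacet
 facet normal 0.530 -0.837 0.136
  outer loop
   vertex 5.3 2.8 3.3
   vertex 1.1 0.4 4.9
   vertex 2.8 1.2 3.2
  endloop
 endfacet
 facet normal 0.664 -0.735 0.137
  outer loop
   vertex 5.3 2.8 3.3
   vertex 5.9 3.1 2.0
   vertex 5.4 3.3 5.5
  endloop
 endfacet
 facet normal 0.537 -0.842 0.053
  outer loop
   vertex 5.3 2.8 3.3
   vertex 2.8 1.2 3.2
   vertex 5.9 3.1 2.0
  endloop
 endfacet
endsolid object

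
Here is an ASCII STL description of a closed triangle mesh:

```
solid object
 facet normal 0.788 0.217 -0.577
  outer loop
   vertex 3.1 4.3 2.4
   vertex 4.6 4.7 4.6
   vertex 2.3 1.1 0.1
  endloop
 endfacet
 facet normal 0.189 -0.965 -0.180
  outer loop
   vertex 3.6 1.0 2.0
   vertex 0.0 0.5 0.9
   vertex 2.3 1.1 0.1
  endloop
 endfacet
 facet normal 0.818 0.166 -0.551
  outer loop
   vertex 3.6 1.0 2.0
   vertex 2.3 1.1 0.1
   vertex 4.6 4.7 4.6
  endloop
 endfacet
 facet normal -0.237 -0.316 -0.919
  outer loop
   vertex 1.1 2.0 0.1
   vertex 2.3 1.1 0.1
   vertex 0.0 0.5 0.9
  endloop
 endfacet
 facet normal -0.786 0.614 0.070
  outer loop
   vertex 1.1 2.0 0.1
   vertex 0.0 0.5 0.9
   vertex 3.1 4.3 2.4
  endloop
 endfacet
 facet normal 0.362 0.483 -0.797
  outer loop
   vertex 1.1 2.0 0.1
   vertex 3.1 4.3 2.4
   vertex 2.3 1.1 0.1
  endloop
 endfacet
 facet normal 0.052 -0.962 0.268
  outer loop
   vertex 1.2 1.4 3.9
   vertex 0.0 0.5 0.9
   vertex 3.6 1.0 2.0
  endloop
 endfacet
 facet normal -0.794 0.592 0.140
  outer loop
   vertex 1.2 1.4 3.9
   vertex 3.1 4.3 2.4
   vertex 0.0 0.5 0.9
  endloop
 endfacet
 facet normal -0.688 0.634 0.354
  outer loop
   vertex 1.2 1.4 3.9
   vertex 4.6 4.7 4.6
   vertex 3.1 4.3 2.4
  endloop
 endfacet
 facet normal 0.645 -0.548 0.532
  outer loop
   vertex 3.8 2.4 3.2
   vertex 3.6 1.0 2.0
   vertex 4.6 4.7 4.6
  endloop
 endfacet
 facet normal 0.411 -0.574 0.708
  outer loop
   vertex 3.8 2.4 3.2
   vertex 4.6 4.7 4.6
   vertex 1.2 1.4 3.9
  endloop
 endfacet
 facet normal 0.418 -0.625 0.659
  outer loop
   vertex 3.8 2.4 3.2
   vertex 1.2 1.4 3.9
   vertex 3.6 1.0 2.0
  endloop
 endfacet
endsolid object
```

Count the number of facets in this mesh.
12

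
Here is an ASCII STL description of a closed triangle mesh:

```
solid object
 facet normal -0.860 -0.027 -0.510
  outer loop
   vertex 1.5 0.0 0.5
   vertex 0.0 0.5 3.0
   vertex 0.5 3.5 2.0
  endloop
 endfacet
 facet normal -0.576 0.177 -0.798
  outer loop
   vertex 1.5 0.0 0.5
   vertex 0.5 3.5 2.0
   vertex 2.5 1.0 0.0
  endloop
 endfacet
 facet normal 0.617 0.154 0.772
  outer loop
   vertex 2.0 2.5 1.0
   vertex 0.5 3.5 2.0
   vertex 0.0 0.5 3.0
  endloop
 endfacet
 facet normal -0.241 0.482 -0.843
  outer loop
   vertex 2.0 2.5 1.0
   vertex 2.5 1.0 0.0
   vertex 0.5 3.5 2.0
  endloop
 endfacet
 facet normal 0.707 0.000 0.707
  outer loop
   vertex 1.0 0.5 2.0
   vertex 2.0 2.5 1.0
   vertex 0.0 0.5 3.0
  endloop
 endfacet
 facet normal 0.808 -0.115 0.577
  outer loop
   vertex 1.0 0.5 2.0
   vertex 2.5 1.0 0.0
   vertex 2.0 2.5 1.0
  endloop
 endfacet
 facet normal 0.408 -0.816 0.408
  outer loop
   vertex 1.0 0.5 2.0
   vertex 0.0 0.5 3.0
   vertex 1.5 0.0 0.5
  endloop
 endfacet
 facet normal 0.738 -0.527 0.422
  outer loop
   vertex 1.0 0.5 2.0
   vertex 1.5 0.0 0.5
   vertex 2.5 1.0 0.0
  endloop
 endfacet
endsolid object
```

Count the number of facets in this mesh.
8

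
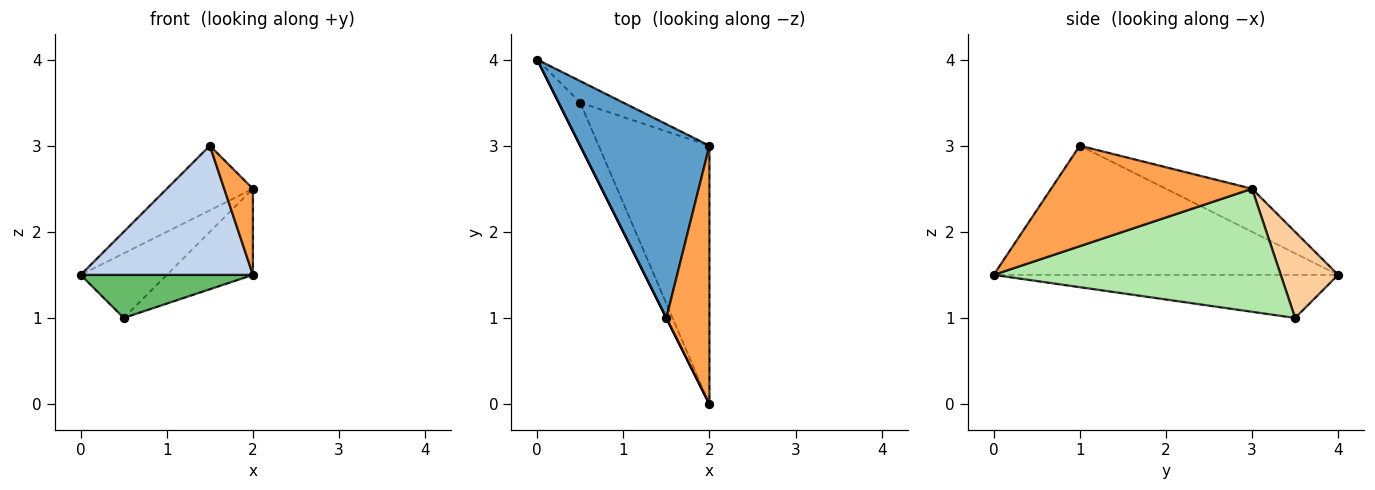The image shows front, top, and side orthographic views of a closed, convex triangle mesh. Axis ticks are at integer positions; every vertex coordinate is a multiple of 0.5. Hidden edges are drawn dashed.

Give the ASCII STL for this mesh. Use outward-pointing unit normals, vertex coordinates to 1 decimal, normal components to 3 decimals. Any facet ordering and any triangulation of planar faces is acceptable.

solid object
 facet normal -0.302 0.302 0.905
  outer loop
   vertex 1.5 1.0 3.0
   vertex 2.0 3.0 2.5
   vertex 0.0 4.0 1.5
  endloop
 endfacet
 facet normal -0.894 -0.447 0.000
  outer loop
   vertex 1.5 1.0 3.0
   vertex 0.0 4.0 1.5
   vertex 2.0 0.0 1.5
  endloop
 endfacet
 facet normal 0.911 -0.130 0.391
  outer loop
   vertex 1.5 1.0 3.0
   vertex 2.0 0.0 1.5
   vertex 2.0 3.0 2.5
  endloop
 endfacet
 facet normal 0.535 0.802 -0.267
  outer loop
   vertex 0.5 3.5 1.0
   vertex 0.0 4.0 1.5
   vertex 2.0 3.0 2.5
  endloop
 endfacet
 facet normal -0.816 -0.408 -0.408
  outer loop
   vertex 0.5 3.5 1.0
   vertex 2.0 0.0 1.5
   vertex 0.0 4.0 1.5
  endloop
 endfacet
 facet normal 0.725 0.218 -0.653
  outer loop
   vertex 0.5 3.5 1.0
   vertex 2.0 3.0 2.5
   vertex 2.0 0.0 1.5
  endloop
 endfacet
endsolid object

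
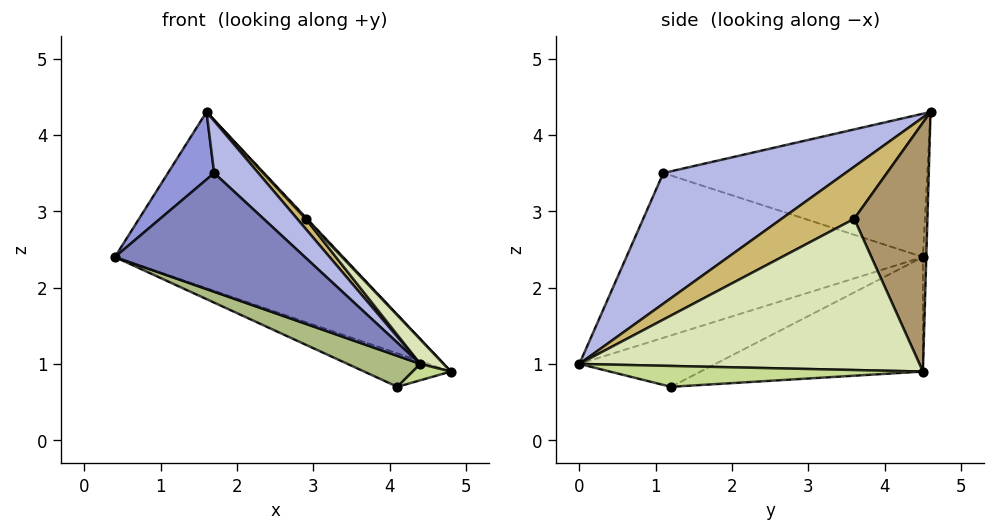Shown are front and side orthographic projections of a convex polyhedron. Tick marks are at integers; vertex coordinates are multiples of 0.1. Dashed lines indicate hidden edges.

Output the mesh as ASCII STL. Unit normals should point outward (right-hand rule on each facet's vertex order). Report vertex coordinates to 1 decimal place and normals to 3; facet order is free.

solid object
 facet normal -0.015 0.999 -0.043
  outer loop
   vertex 1.6 4.6 4.3
   vertex 4.8 4.5 0.9
   vertex 0.4 4.5 2.4
  endloop
 endfacet
 facet normal -0.699 -0.448 -0.558
  outer loop
   vertex 1.7 1.1 3.5
   vertex 0.4 4.5 2.4
   vertex 4.4 0.0 1.0
  endloop
 endfacet
 facet normal -0.833 -0.146 0.534
  outer loop
   vertex 1.7 1.1 3.5
   vertex 1.6 4.6 4.3
   vertex 0.4 4.5 2.4
  endloop
 endfacet
 facet normal 0.637 -0.155 0.756
  outer loop
   vertex 1.7 1.1 3.5
   vertex 4.4 0.0 1.0
   vertex 1.6 4.6 4.3
  endloop
 endfacet
 facet normal -0.320 0.125 -0.939
  outer loop
   vertex 4.1 1.2 0.7
   vertex 0.4 4.5 2.4
   vertex 4.8 4.5 0.9
  endloop
 endfacet
 facet normal -0.622 -0.333 -0.709
  outer loop
   vertex 4.1 1.2 0.7
   vertex 4.4 0.0 1.0
   vertex 0.4 4.5 2.4
  endloop
 endfacet
 facet normal 0.557 -0.068 -0.828
  outer loop
   vertex 4.1 1.2 0.7
   vertex 4.8 4.5 0.9
   vertex 4.4 0.0 1.0
  endloop
 endfacet
 facet normal 0.735 -0.050 0.676
  outer loop
   vertex 2.9 3.6 2.9
   vertex 4.4 0.0 1.0
   vertex 4.8 4.5 0.9
  endloop
 endfacet
 facet normal 0.728 -0.013 0.686
  outer loop
   vertex 2.9 3.6 2.9
   vertex 4.8 4.5 0.9
   vertex 1.6 4.6 4.3
  endloop
 endfacet
 facet normal 0.700 -0.083 0.709
  outer loop
   vertex 2.9 3.6 2.9
   vertex 1.6 4.6 4.3
   vertex 4.4 0.0 1.0
  endloop
 endfacet
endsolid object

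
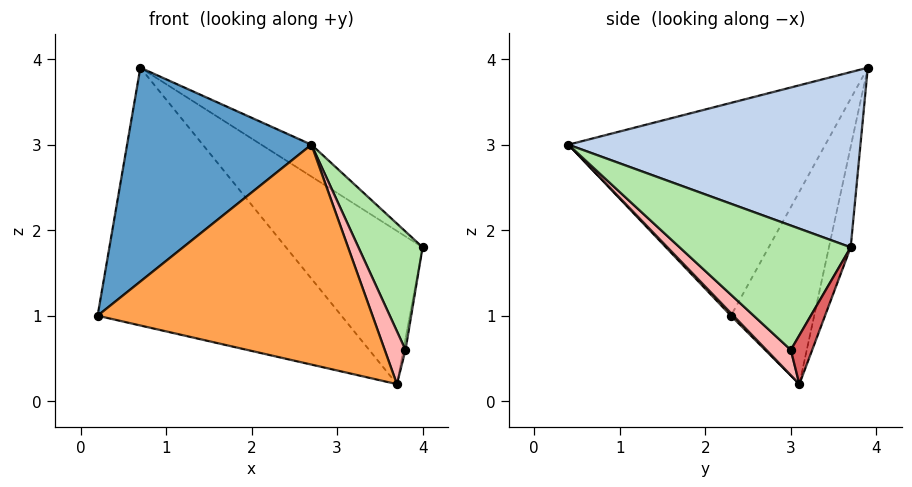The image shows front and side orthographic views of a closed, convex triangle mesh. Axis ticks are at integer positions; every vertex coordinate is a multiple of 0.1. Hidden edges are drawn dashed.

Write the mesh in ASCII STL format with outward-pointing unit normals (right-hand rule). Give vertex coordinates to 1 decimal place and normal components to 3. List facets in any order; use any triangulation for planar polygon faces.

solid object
 facet normal -0.738 -0.529 0.419
  outer loop
   vertex 0.7 3.9 3.9
   vertex 0.2 2.3 1.0
   vertex 2.7 0.4 3.0
  endloop
 endfacet
 facet normal 0.539 0.092 0.838
  outer loop
   vertex 0.7 3.9 3.9
   vertex 2.7 0.4 3.0
   vertex 4.0 3.7 1.8
  endloop
 endfacet
 facet normal 0.006 -0.721 -0.693
  outer loop
   vertex 3.7 3.1 0.2
   vertex 2.7 0.4 3.0
   vertex 0.2 2.3 1.0
  endloop
 endfacet
 facet normal -0.293 0.858 -0.423
  outer loop
   vertex 3.7 3.1 0.2
   vertex 0.2 2.3 1.0
   vertex 0.7 3.9 3.9
  endloop
 endfacet
 facet normal -0.149 0.935 -0.323
  outer loop
   vertex 3.7 3.1 0.2
   vertex 0.7 3.9 3.9
   vertex 4.0 3.7 1.8
  endloop
 endfacet
 facet normal 0.935 -0.351 0.049
  outer loop
   vertex 3.8 3.0 0.6
   vertex 4.0 3.7 1.8
   vertex 2.7 0.4 3.0
  endloop
 endfacet
 facet normal 0.971 0.097 -0.218
  outer loop
   vertex 3.8 3.0 0.6
   vertex 3.7 3.1 0.2
   vertex 4.0 3.7 1.8
  endloop
 endfacet
 facet normal 0.719 -0.611 -0.332
  outer loop
   vertex 3.8 3.0 0.6
   vertex 2.7 0.4 3.0
   vertex 3.7 3.1 0.2
  endloop
 endfacet
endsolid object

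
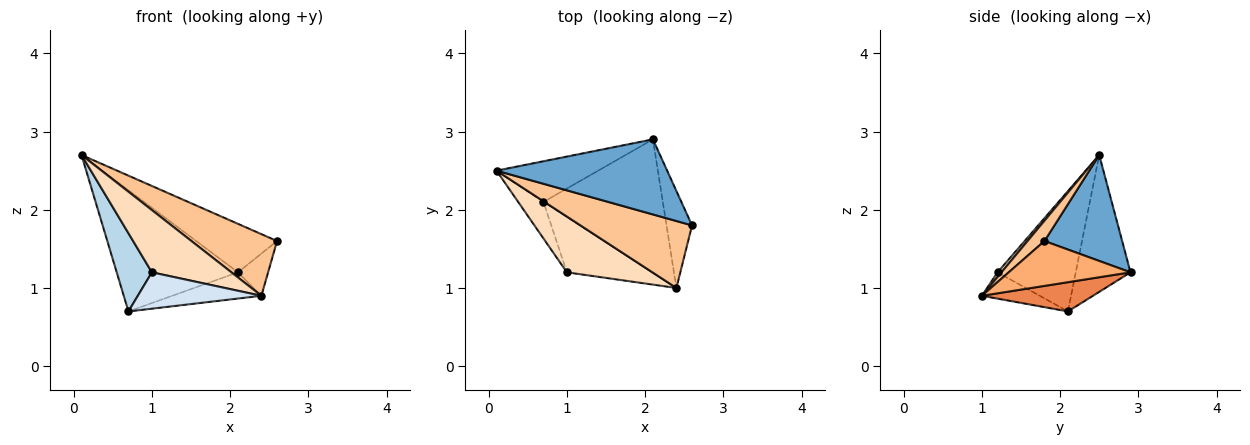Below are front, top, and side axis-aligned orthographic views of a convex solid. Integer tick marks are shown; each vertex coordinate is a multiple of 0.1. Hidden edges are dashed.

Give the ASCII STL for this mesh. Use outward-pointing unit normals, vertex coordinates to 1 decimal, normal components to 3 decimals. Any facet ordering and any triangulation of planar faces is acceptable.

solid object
 facet normal 0.462 0.481 0.745
  outer loop
   vertex 2.1 2.9 1.2
   vertex 0.1 2.5 2.7
   vertex 2.6 1.8 1.6
  endloop
 endfacet
 facet normal -0.394 0.872 -0.292
  outer loop
   vertex 0.7 2.1 0.7
   vertex 0.1 2.5 2.7
   vertex 2.1 2.9 1.2
  endloop
 endfacet
 facet normal -0.896 -0.403 -0.188
  outer loop
   vertex 1.0 1.2 1.2
   vertex 0.1 2.5 2.7
   vertex 0.7 2.1 0.7
  endloop
 endfacet
 facet normal -0.249 -0.532 -0.809
  outer loop
   vertex 2.4 1.0 0.9
   vertex 1.0 1.2 1.2
   vertex 0.7 2.1 0.7
  endloop
 endfacet
 facet normal 0.234 0.188 -0.954
  outer loop
   vertex 2.4 1.0 0.9
   vertex 0.7 2.1 0.7
   vertex 2.1 2.9 1.2
  endloop
 endfacet
 facet normal 0.850 0.210 -0.483
  outer loop
   vertex 2.4 1.0 0.9
   vertex 2.1 2.9 1.2
   vertex 2.6 1.8 1.6
  endloop
 endfacet
 facet normal 0.133 -0.671 0.729
  outer loop
   vertex 2.4 1.0 0.9
   vertex 2.6 1.8 1.6
   vertex 0.1 2.5 2.7
  endloop
 endfacet
 facet normal 0.037 -0.744 0.667
  outer loop
   vertex 2.4 1.0 0.9
   vertex 0.1 2.5 2.7
   vertex 1.0 1.2 1.2
  endloop
 endfacet
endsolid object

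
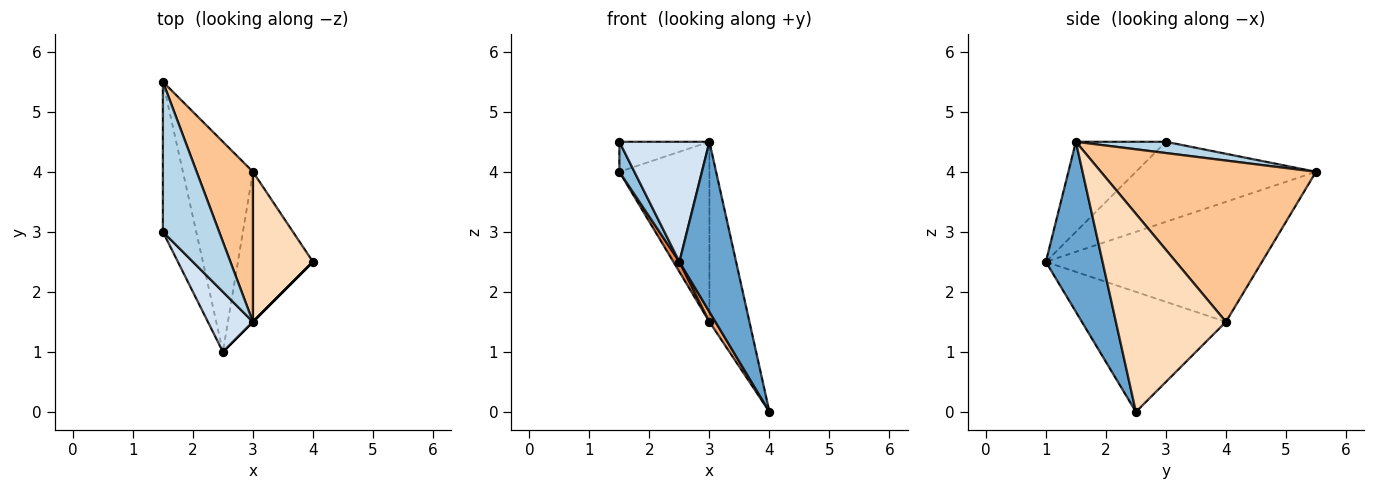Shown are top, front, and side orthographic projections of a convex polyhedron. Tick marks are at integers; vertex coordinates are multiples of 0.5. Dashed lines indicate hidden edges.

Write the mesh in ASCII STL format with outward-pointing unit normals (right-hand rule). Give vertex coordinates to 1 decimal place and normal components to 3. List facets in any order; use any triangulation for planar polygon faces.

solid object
 facet normal 0.707 -0.707 0.000
  outer loop
   vertex 3.0 1.5 4.5
   vertex 2.5 1.0 2.5
   vertex 4.0 2.5 0.0
  endloop
 endfacet
 facet normal -0.920 -0.077 -0.383
  outer loop
   vertex 1.5 3.0 4.5
   vertex 1.5 5.5 4.0
   vertex 2.5 1.0 2.5
  endloop
 endfacet
 facet normal 0.192 0.192 0.962
  outer loop
   vertex 1.5 3.0 4.5
   vertex 3.0 1.5 4.5
   vertex 1.5 5.5 4.0
  endloop
 endfacet
 facet normal -0.667 -0.667 0.333
  outer loop
   vertex 1.5 3.0 4.5
   vertex 2.5 1.0 2.5
   vertex 3.0 1.5 4.5
  endloop
 endfacet
 facet normal -0.864 -0.024 -0.504
  outer loop
   vertex 3.0 4.0 1.5
   vertex 2.5 1.0 2.5
   vertex 1.5 5.5 4.0
  endloop
 endfacet
 facet normal -0.847 -0.035 -0.530
  outer loop
   vertex 3.0 4.0 1.5
   vertex 4.0 2.5 0.0
   vertex 2.5 1.0 2.5
  endloop
 endfacet
 facet normal 0.878 0.368 0.306
  outer loop
   vertex 3.0 4.0 1.5
   vertex 1.5 5.5 4.0
   vertex 3.0 1.5 4.5
  endloop
 endfacet
 facet normal 0.904 0.329 0.274
  outer loop
   vertex 3.0 4.0 1.5
   vertex 3.0 1.5 4.5
   vertex 4.0 2.5 0.0
  endloop
 endfacet
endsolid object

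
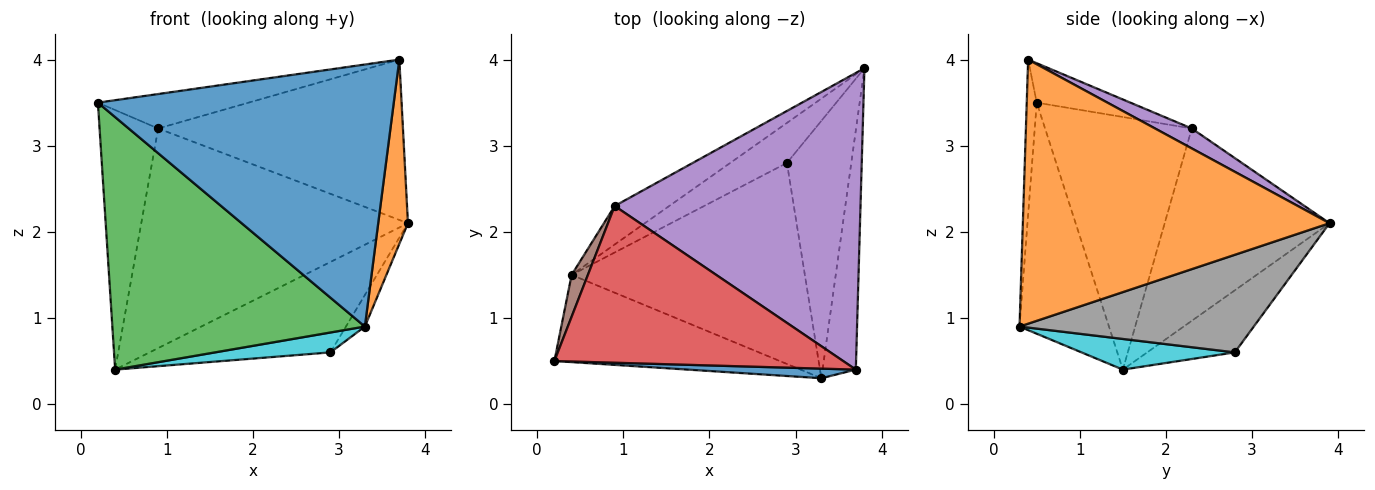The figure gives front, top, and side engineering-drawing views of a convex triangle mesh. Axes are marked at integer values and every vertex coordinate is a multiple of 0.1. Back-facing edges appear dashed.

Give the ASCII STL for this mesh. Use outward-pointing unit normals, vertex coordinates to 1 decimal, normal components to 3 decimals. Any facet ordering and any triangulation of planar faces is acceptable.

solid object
 facet normal -0.034 -0.999 0.037
  outer loop
   vertex 3.3 0.3 0.9
   vertex 3.7 0.4 4.0
   vertex 0.2 0.5 3.5
  endloop
 endfacet
 facet normal 0.988 -0.096 -0.124
  outer loop
   vertex 3.3 0.3 0.9
   vertex 3.8 3.9 2.1
   vertex 3.7 0.4 4.0
  endloop
 endfacet
 facet normal -0.317 -0.896 -0.310
  outer loop
   vertex 0.4 1.5 0.4
   vertex 3.3 0.3 0.9
   vertex 0.2 0.5 3.5
  endloop
 endfacet
 facet normal -0.132 0.213 0.968
  outer loop
   vertex 0.9 2.3 3.2
   vertex 0.2 0.5 3.5
   vertex 3.7 0.4 4.0
  endloop
 endfacet
 facet normal 0.071 0.474 0.877
  outer loop
   vertex 0.9 2.3 3.2
   vertex 3.7 0.4 4.0
   vertex 3.8 3.9 2.1
  endloop
 endfacet
 facet normal -0.927 0.370 0.060
  outer loop
   vertex 0.9 2.3 3.2
   vertex 0.4 1.5 0.4
   vertex 0.2 0.5 3.5
  endloop
 endfacet
 facet normal -0.520 0.841 -0.147
  outer loop
   vertex 0.9 2.3 3.2
   vertex 3.8 3.9 2.1
   vertex 0.4 1.5 0.4
  endloop
 endfacet
 facet normal 0.833 0.067 -0.549
  outer loop
   vertex 2.9 2.8 0.6
   vertex 3.8 3.9 2.1
   vertex 3.3 0.3 0.9
  endloop
 endfacet
 facet normal -0.405 0.836 -0.370
  outer loop
   vertex 2.9 2.8 0.6
   vertex 0.4 1.5 0.4
   vertex 3.8 3.9 2.1
  endloop
 endfacet
 facet normal 0.130 -0.098 -0.987
  outer loop
   vertex 2.9 2.8 0.6
   vertex 3.3 0.3 0.9
   vertex 0.4 1.5 0.4
  endloop
 endfacet
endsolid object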